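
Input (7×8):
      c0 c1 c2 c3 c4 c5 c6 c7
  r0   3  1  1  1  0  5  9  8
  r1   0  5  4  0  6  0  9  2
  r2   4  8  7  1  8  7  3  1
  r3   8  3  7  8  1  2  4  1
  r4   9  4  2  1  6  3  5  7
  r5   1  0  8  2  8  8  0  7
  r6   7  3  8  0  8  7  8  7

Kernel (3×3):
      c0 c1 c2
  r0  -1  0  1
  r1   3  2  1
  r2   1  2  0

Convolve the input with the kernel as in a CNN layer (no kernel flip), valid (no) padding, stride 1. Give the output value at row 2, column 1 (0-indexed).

The receptive field on the input at this output position is [8 7 1 / 3 7 8 / 4 2 1]. Elementwise product with the kernel and sum: 8·-1 + 1·1 + 3·3 + 7·2 + 8·1 + 4·1 + 2·2.

32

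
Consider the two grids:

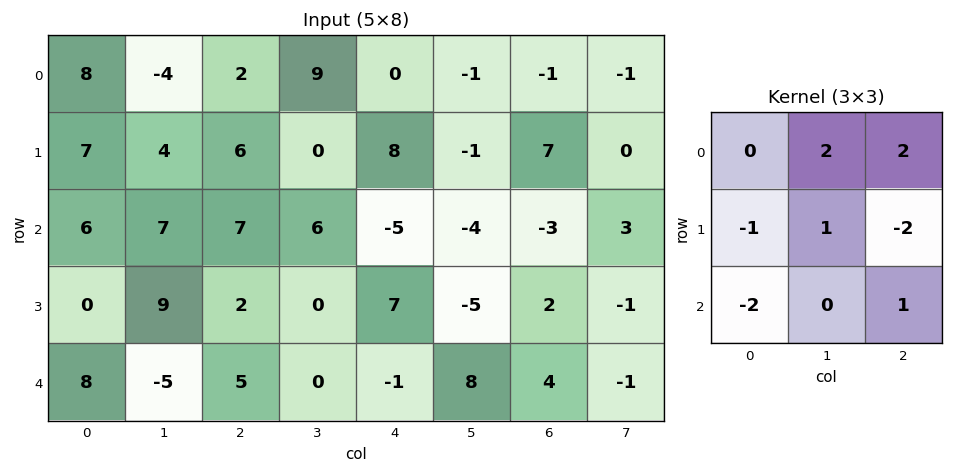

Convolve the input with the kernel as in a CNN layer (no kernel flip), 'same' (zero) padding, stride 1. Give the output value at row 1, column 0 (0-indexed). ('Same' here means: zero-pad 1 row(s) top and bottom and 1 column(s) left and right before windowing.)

The receptive field on the zero-padded input at this output position is [0 8 -4 / 0 7 4 / 0 6 7]. Elementwise product with the kernel and sum: 8·2 + -4·2 + 0·-1 + 7·1 + 4·-2 + 0·-2 + 7·1.

14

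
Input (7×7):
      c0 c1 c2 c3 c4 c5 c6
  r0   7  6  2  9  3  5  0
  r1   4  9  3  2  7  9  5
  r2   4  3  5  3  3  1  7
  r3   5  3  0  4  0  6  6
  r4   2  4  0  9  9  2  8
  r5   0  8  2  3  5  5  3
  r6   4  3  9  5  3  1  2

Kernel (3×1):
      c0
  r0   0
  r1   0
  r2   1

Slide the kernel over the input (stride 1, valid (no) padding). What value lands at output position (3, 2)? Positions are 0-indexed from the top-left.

The receptive field on the input at this output position is [0 / 0 / 2]. Elementwise product with the kernel and sum: 2·1.

2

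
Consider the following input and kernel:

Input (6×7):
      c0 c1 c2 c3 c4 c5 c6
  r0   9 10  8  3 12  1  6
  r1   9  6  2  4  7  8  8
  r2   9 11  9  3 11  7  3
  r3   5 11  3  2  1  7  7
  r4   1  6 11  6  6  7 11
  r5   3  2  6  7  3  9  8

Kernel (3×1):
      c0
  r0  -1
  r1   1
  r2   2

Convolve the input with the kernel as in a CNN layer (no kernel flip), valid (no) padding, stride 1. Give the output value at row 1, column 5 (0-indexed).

13

The receptive field on the input at this output position is [8 / 7 / 7]. Elementwise product with the kernel and sum: 8·-1 + 7·1 + 7·2.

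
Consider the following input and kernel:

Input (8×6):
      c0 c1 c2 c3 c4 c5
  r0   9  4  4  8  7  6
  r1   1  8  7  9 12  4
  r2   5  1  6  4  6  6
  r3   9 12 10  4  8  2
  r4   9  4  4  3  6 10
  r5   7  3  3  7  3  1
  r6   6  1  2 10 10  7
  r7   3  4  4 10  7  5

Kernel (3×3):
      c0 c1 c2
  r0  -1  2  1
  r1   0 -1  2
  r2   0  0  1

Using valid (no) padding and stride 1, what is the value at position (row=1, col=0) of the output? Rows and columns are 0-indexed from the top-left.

43

The receptive field on the input at this output position is [1 8 7 / 5 1 6 / 9 12 10]. Elementwise product with the kernel and sum: 1·-1 + 8·2 + 7·1 + 1·-1 + 6·2 + 10·1.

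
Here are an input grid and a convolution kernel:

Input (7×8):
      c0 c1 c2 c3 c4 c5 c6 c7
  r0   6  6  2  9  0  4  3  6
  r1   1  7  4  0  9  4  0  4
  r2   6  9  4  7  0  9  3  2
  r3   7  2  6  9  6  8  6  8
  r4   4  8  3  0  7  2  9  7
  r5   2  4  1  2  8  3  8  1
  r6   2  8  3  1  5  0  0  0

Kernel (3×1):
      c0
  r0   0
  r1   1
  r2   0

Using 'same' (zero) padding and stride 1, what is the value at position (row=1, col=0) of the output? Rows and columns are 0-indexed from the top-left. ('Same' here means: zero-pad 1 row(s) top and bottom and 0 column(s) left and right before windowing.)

1

The receptive field on the zero-padded input at this output position is [6 / 1 / 6]. Elementwise product with the kernel and sum: 1·1.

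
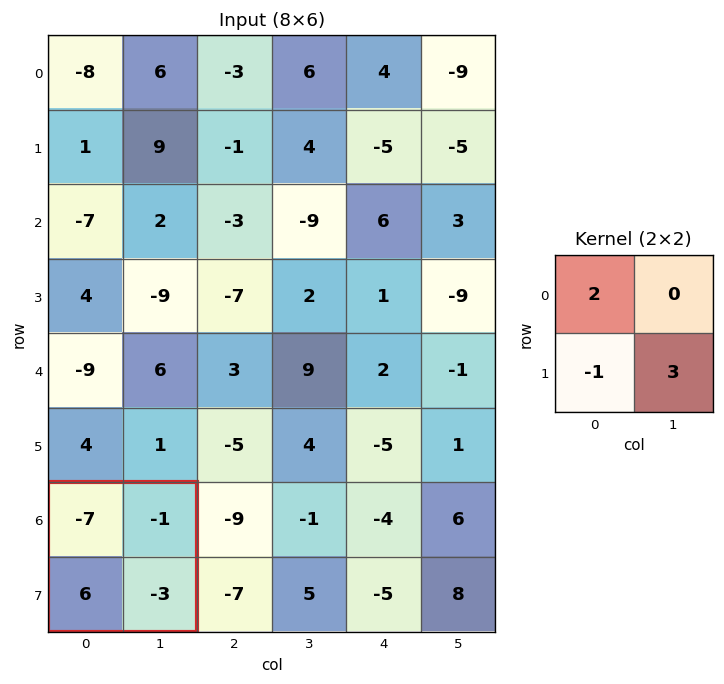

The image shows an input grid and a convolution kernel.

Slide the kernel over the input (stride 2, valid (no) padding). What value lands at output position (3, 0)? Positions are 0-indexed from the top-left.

-29

The receptive field on the input at this output position is [-7 -1 / 6 -3]. Elementwise product with the kernel and sum: -7·2 + 6·-1 + -3·3.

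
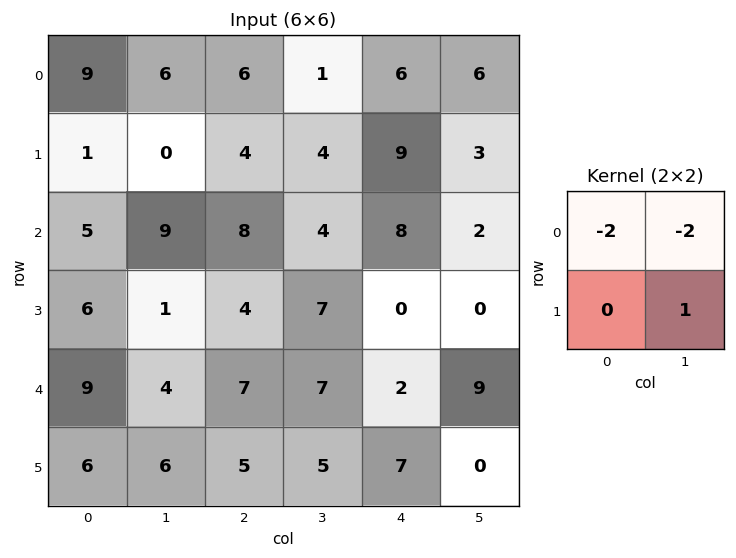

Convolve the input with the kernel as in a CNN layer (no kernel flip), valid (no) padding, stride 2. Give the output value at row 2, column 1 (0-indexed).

The receptive field on the input at this output position is [7 7 / 5 5]. Elementwise product with the kernel and sum: 7·-2 + 7·-2 + 5·1.

-23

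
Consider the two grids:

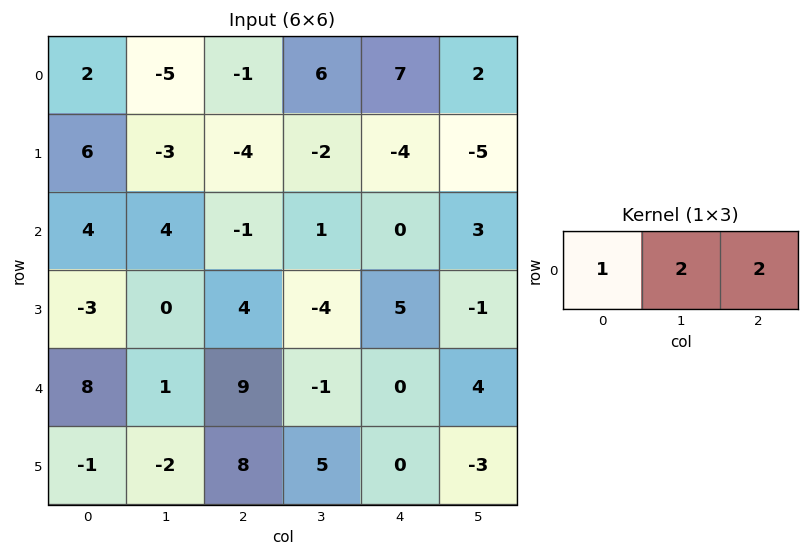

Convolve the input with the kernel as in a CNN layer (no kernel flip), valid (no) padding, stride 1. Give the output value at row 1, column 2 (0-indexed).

-16

The receptive field on the input at this output position is [-4 -2 -4]. Elementwise product with the kernel and sum: -4·1 + -2·2 + -4·2.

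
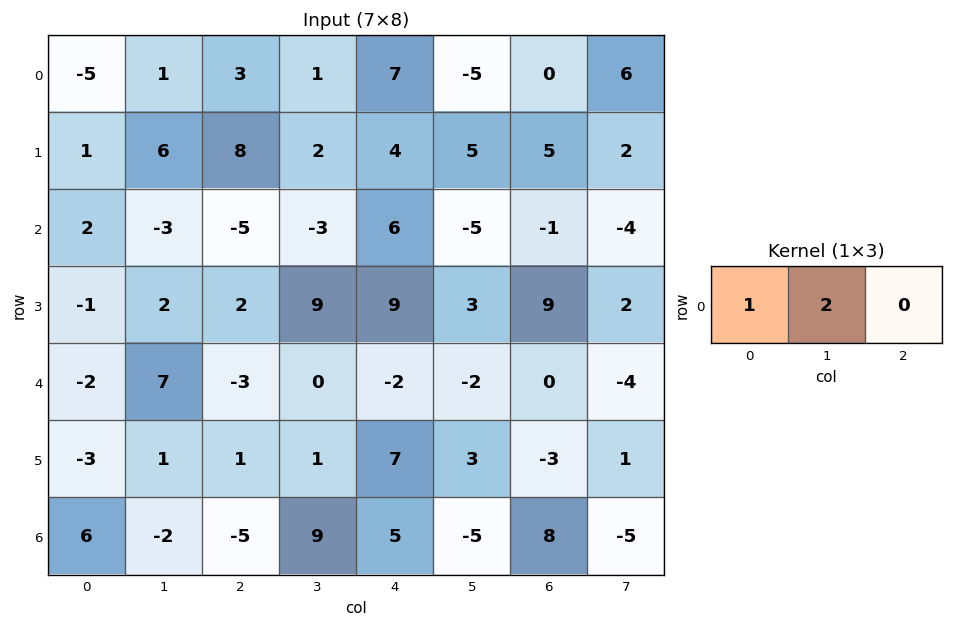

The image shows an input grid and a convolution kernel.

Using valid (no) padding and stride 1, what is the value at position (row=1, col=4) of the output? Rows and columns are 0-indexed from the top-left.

The receptive field on the input at this output position is [4 5 5]. Elementwise product with the kernel and sum: 4·1 + 5·2.

14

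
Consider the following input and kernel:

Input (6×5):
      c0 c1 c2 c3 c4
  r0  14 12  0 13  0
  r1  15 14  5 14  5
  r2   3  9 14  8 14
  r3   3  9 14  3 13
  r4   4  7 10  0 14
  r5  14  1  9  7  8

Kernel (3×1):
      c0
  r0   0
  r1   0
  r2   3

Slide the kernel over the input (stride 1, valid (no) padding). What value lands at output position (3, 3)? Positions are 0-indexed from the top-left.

21

The receptive field on the input at this output position is [3 / 0 / 7]. Elementwise product with the kernel and sum: 7·3.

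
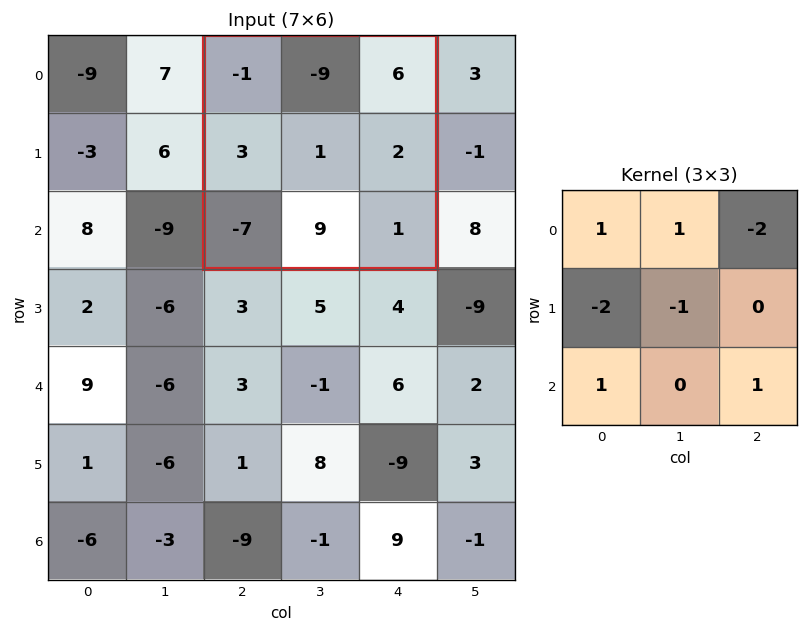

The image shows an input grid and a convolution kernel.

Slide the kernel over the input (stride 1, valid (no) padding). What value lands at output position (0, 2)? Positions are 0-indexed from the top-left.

The receptive field on the input at this output position is [-1 -9 6 / 3 1 2 / -7 9 1]. Elementwise product with the kernel and sum: -1·1 + -9·1 + 6·-2 + 3·-2 + 1·-1 + -7·1 + 1·1.

-35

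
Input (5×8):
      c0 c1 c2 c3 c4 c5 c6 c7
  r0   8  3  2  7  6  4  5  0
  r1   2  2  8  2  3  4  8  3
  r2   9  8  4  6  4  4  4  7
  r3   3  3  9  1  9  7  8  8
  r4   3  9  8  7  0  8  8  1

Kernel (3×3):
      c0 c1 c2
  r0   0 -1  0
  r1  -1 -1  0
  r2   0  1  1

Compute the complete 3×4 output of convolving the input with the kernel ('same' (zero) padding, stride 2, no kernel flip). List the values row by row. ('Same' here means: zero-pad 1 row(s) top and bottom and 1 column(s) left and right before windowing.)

Output[0,0]: The receptive field on the zero-padded input at this output position is [0 0 0 / 0 8 3 / 0 2 2]. Elementwise product with the kernel and sum: 0·-1 + 0·-1 + 8·-1 + 2·1 + 2·1.

-4 5 -6 2
-5 -10 3 0
-6 -26 -16 -24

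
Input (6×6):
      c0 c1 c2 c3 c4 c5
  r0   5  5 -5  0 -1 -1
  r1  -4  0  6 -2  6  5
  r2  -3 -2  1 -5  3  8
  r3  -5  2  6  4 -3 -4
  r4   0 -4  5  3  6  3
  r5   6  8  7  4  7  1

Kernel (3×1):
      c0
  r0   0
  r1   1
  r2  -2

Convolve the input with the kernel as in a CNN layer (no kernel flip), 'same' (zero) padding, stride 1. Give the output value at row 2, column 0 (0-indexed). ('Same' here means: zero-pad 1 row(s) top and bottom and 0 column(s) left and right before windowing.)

7

The receptive field on the zero-padded input at this output position is [-4 / -3 / -5]. Elementwise product with the kernel and sum: -3·1 + -5·-2.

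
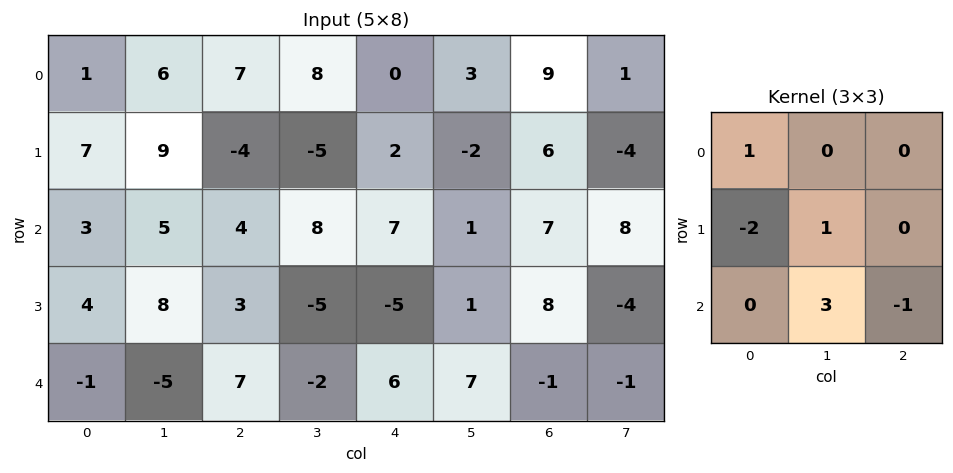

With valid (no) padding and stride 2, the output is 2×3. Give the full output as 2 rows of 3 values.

7 27 -10
-19 -19 40

Output[0,0]: The receptive field on the input at this output position is [1 6 7 / 7 9 -4 / 3 5 4]. Elementwise product with the kernel and sum: 1·1 + 7·-2 + 9·1 + 5·3 + 4·-1.
Output[0,1]: The receptive field on the input at this output position is [7 8 0 / -4 -5 2 / 4 8 7]. Elementwise product with the kernel and sum: 7·1 + -4·-2 + -5·1 + 8·3 + 7·-1.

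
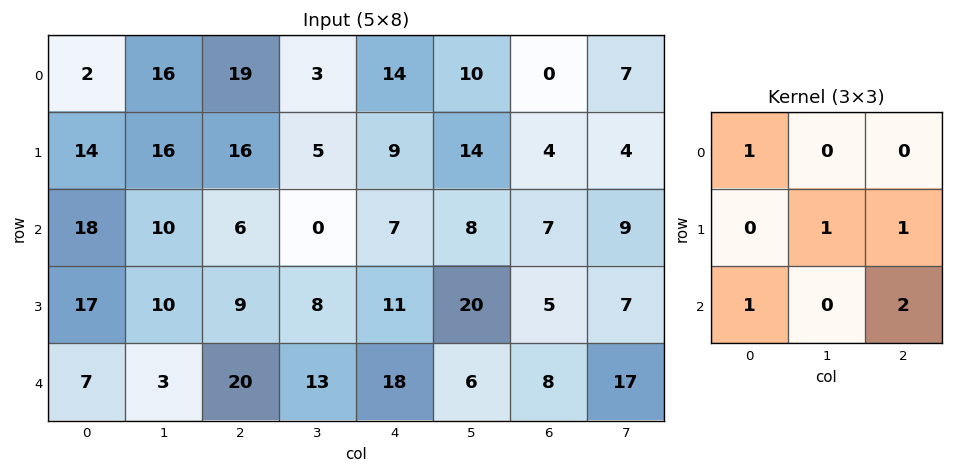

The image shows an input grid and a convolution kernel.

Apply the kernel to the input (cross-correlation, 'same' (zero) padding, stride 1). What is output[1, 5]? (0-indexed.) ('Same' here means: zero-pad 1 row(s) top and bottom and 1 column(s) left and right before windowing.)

53

The receptive field on the zero-padded input at this output position is [14 10 0 / 9 14 4 / 7 8 7]. Elementwise product with the kernel and sum: 14·1 + 14·1 + 4·1 + 7·1 + 7·2.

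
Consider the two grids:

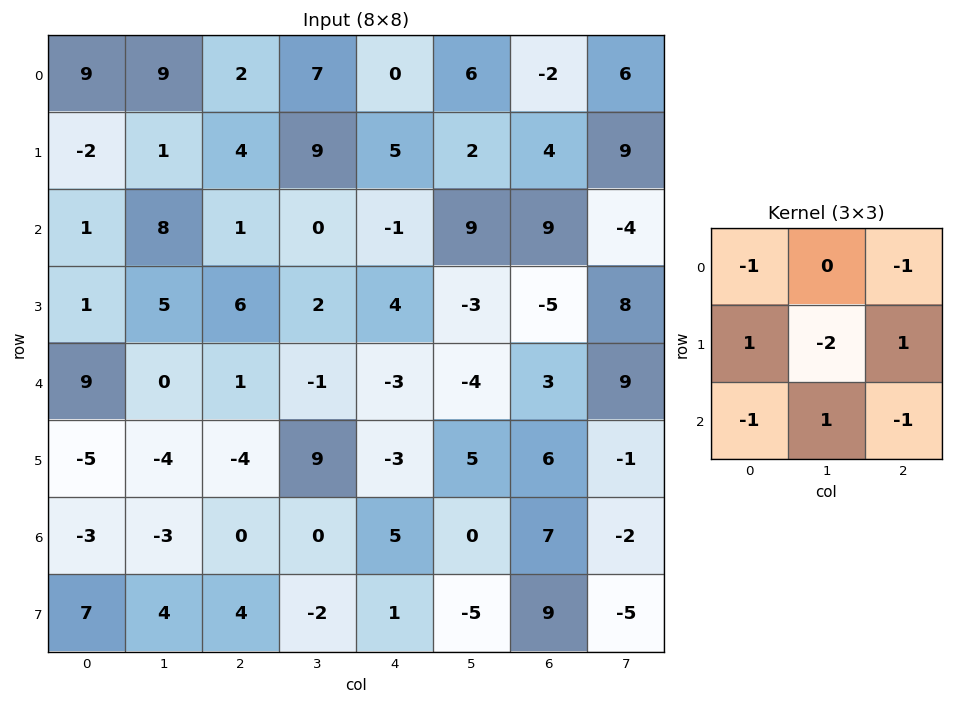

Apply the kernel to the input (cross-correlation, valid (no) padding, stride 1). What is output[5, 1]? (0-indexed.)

The receptive field on the input at this output position is [-4 -4 9 / -3 0 0 / 4 4 -2]. Elementwise product with the kernel and sum: -4·-1 + 9·-1 + -3·1 + 0·-2 + 0·1 + 4·-1 + 4·1 + -2·-1.

-6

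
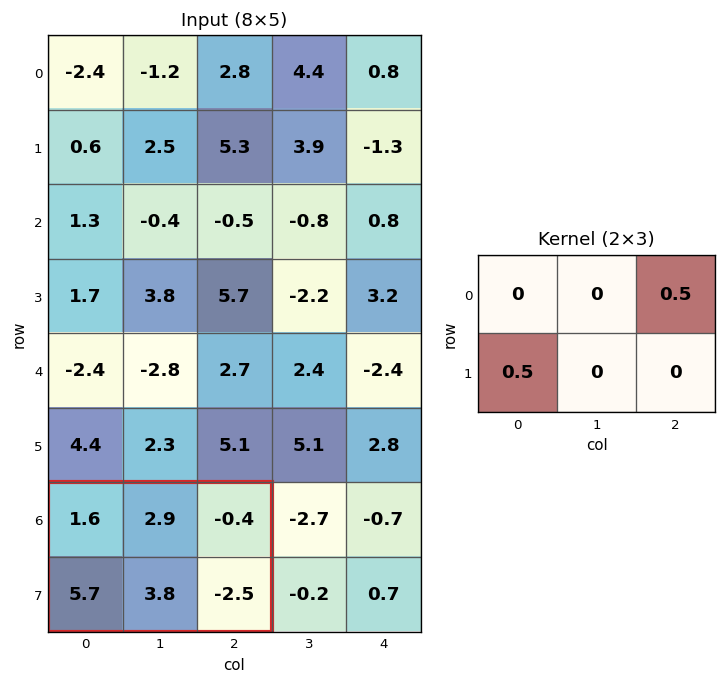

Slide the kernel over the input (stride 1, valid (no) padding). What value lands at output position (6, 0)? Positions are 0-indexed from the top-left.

2.65

The receptive field on the input at this output position is [1.6 2.9 -0.4 / 5.7 3.8 -2.5]. Elementwise product with the kernel and sum: -0.4·0.5 + 5.7·0.5.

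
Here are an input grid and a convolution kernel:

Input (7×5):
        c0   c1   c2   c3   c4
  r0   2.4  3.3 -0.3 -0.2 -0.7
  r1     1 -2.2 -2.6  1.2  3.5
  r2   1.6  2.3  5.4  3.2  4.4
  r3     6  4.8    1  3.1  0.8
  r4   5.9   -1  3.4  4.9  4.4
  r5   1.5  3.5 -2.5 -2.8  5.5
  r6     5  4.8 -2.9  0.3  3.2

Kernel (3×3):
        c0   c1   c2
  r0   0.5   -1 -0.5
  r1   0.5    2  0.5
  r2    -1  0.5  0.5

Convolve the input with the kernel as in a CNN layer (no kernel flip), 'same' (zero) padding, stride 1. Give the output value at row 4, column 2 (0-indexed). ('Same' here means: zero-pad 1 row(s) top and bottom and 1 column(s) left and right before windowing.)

2.45

The receptive field on the zero-padded input at this output position is [4.8 1 3.1 / -1 3.4 4.9 / 3.5 -2.5 -2.8]. Elementwise product with the kernel and sum: 4.8·0.5 + 1·-1 + 3.1·-0.5 + -1·0.5 + 3.4·2 + 4.9·0.5 + 3.5·-1 + -2.5·0.5 + -2.8·0.5.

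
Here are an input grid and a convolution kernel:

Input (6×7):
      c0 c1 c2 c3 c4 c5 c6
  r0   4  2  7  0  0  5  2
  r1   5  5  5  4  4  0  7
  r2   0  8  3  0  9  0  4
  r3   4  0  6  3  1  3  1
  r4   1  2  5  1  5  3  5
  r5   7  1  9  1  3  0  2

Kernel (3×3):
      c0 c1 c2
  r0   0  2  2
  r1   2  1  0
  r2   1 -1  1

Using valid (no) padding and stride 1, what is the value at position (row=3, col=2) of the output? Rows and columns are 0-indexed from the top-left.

30

The receptive field on the input at this output position is [6 3 1 / 5 1 5 / 9 1 3]. Elementwise product with the kernel and sum: 3·2 + 1·2 + 5·2 + 1·1 + 9·1 + 1·-1 + 3·1.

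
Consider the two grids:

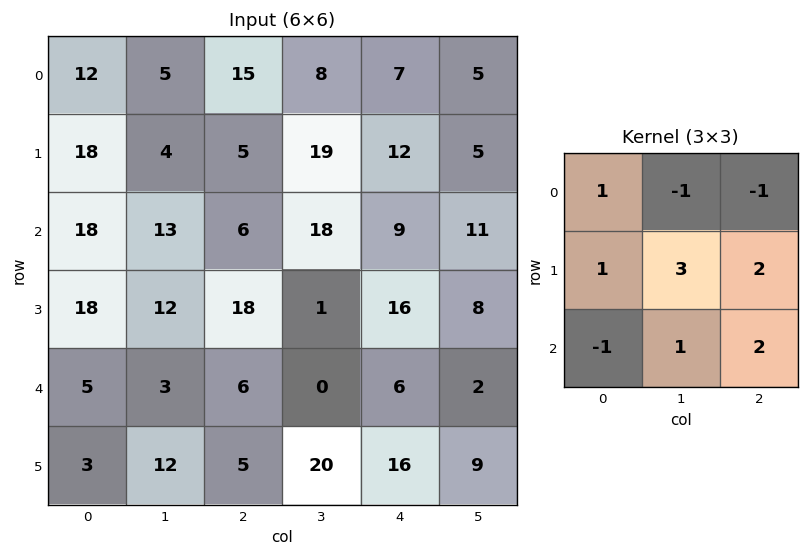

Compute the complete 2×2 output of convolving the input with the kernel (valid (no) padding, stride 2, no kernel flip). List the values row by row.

39 116
99 38

Output[0,0]: The receptive field on the input at this output position is [12 5 15 / 18 4 5 / 18 13 6]. Elementwise product with the kernel and sum: 12·1 + 5·-1 + 15·-1 + 18·1 + 4·3 + 5·2 + 18·-1 + 13·1 + 6·2.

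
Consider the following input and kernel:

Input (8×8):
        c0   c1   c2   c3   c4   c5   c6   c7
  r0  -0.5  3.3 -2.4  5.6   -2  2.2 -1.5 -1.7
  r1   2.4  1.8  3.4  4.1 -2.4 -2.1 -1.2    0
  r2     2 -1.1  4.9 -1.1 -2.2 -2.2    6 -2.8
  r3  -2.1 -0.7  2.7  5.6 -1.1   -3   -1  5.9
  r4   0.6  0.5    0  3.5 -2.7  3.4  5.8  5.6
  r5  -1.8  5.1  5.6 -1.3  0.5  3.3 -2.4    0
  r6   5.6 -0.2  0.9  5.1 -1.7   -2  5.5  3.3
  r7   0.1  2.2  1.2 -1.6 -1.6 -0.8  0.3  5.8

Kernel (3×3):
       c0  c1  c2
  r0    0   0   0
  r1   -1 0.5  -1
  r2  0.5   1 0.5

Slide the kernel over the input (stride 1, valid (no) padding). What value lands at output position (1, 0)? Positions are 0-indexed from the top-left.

The receptive field on the input at this output position is [2.4 1.8 3.4 / 2 -1.1 4.9 / -2.1 -0.7 2.7]. Elementwise product with the kernel and sum: 2·-1 + -1.1·0.5 + 4.9·-1 + -2.1·0.5 + -0.7·1 + 2.7·0.5.

-7.85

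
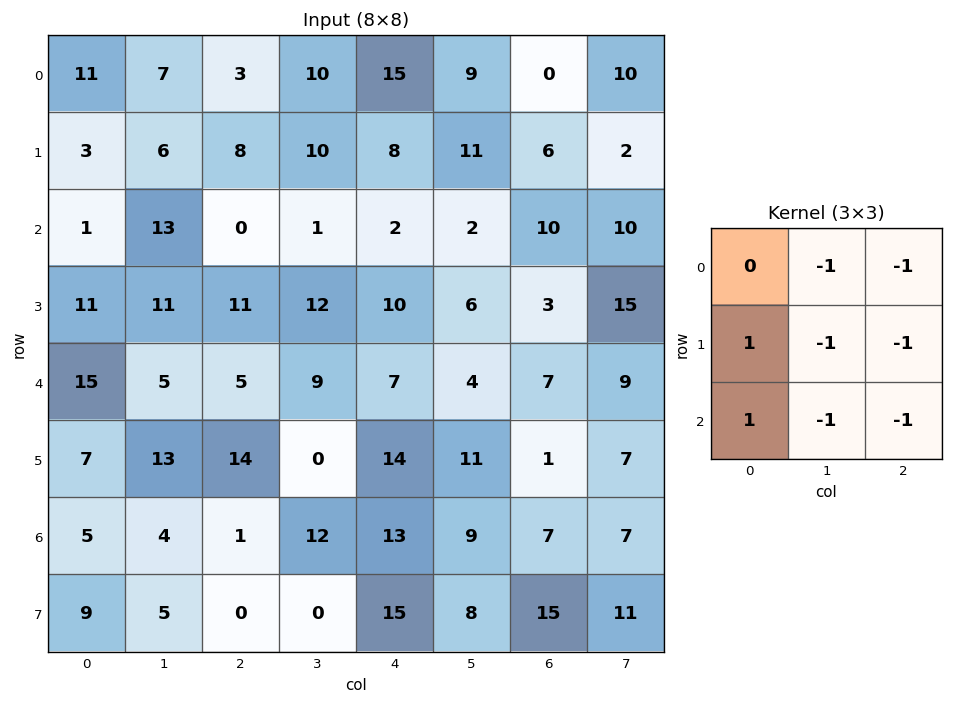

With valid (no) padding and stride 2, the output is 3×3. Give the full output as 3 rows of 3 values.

-33 -38 -28
-19 -25 -15
-30 -40 -12

Output[0,0]: The receptive field on the input at this output position is [11 7 3 / 3 6 8 / 1 13 0]. Elementwise product with the kernel and sum: 7·-1 + 3·-1 + 3·1 + 6·-1 + 8·-1 + 1·1 + 13·-1 + 0·-1.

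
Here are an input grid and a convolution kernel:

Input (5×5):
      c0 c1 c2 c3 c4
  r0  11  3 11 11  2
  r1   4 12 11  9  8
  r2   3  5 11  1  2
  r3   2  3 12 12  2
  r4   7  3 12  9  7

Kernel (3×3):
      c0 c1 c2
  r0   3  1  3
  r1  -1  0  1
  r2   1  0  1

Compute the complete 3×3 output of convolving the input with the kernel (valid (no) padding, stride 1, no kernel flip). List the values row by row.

90 56 60
79 85 71
76 50 49

Output[0,0]: The receptive field on the input at this output position is [11 3 11 / 4 12 11 / 3 5 11]. Elementwise product with the kernel and sum: 11·3 + 3·1 + 11·3 + 4·-1 + 11·1 + 3·1 + 11·1.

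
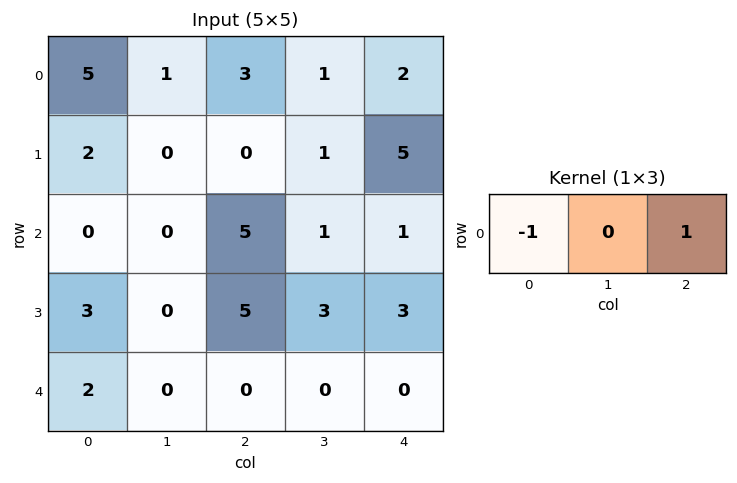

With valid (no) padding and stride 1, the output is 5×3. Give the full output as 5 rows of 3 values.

Output[0,0]: The receptive field on the input at this output position is [5 1 3]. Elementwise product with the kernel and sum: 5·-1 + 3·1.

-2 0 -1
-2 1 5
5 1 -4
2 3 -2
-2 0 0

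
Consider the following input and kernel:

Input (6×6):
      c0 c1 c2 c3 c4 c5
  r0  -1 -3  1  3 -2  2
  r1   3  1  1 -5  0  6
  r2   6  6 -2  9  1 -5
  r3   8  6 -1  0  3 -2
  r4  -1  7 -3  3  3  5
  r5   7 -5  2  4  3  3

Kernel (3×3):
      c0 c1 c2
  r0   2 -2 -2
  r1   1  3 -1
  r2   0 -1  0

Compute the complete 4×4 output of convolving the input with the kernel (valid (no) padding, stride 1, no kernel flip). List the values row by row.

Output[0,0]: The receptive field on the input at this output position is [-1 -3 1 / 3 1 1 / 6 6 -2]. Elementwise product with the kernel and sum: -1·2 + -3·-2 + 1·-2 + 3·1 + 1·3 + 1·-1 + 6·-1.
Output[0,1]: The receptive field on the input at this output position is [-3 1 3 / 1 1 -5 / 6 -2 9]. Elementwise product with the kernel and sum: -3·2 + 1·-2 + 3·-2 + 1·1 + 1·3 + -5·-1 + -2·-1.

1 -3 -23 -6
22 2 36 -8
24 4 -31 34
34 7 -9 2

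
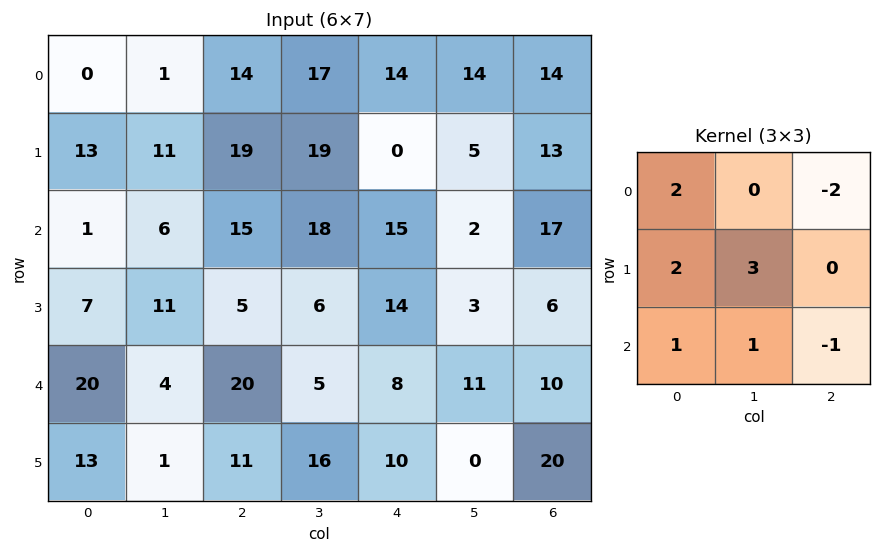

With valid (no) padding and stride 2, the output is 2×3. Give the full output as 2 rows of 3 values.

23 113 15
23 45 42

Output[0,0]: The receptive field on the input at this output position is [0 1 14 / 13 11 19 / 1 6 15]. Elementwise product with the kernel and sum: 0·2 + 14·-2 + 13·2 + 11·3 + 1·1 + 6·1 + 15·-1.
Output[0,1]: The receptive field on the input at this output position is [14 17 14 / 19 19 0 / 15 18 15]. Elementwise product with the kernel and sum: 14·2 + 14·-2 + 19·2 + 19·3 + 15·1 + 18·1 + 15·-1.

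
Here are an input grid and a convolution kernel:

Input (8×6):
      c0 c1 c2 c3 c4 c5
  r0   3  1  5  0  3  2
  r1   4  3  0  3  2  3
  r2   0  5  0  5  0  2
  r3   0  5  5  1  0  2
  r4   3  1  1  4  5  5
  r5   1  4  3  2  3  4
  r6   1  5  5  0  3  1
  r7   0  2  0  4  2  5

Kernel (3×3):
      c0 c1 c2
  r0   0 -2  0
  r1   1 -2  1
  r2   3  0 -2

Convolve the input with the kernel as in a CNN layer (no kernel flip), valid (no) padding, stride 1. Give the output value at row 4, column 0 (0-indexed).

-13

The receptive field on the input at this output position is [3 1 1 / 1 4 3 / 1 5 5]. Elementwise product with the kernel and sum: 1·-2 + 1·1 + 4·-2 + 3·1 + 1·3 + 5·-2.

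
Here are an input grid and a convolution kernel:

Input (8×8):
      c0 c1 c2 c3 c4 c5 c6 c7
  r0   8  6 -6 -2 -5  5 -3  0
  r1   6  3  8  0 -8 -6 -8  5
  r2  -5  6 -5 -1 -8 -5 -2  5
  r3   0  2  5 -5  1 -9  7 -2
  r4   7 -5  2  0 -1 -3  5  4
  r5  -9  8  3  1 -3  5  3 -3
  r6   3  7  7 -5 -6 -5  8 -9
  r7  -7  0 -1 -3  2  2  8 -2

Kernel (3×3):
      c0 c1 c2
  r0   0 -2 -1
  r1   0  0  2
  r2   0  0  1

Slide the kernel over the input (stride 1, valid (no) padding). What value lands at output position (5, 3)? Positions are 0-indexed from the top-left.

-7

The receptive field on the input at this output position is [1 -3 5 / -5 -6 -5 / -3 2 2]. Elementwise product with the kernel and sum: -3·-2 + 5·-1 + -5·2 + 2·1.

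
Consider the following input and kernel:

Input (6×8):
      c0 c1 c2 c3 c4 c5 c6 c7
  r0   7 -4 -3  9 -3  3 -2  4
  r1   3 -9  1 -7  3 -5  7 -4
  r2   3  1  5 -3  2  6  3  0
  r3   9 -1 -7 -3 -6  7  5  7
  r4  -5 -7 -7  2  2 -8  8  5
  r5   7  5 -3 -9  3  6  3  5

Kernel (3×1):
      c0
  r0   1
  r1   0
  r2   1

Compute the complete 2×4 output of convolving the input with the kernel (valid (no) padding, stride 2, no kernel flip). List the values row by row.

Output[0,0]: The receptive field on the input at this output position is [7 / 3 / 3]. Elementwise product with the kernel and sum: 7·1 + 3·1.

10 2 -1 1
-2 -2 4 11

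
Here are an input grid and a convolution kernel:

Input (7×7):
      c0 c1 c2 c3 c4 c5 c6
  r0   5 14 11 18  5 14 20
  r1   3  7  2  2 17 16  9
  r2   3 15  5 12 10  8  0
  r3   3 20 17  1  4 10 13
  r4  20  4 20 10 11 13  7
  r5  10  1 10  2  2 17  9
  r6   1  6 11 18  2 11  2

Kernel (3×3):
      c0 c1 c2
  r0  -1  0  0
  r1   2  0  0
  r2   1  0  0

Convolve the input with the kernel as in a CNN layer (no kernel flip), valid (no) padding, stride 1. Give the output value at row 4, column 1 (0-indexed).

4

The receptive field on the input at this output position is [4 20 10 / 1 10 2 / 6 11 18]. Elementwise product with the kernel and sum: 4·-1 + 1·2 + 6·1.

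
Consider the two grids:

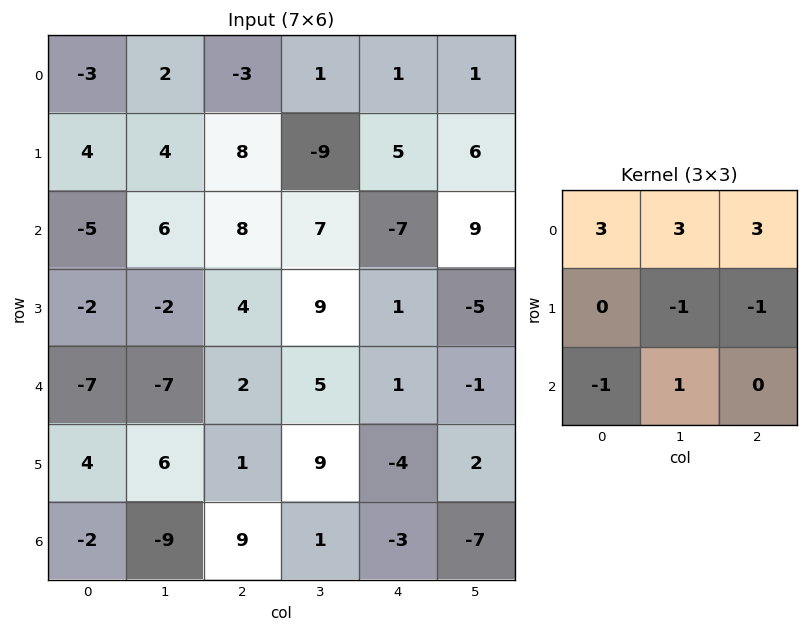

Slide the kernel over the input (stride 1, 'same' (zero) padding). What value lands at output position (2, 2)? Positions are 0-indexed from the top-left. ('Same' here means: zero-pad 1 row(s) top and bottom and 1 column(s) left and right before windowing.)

0

The receptive field on the zero-padded input at this output position is [4 8 -9 / 6 8 7 / -2 4 9]. Elementwise product with the kernel and sum: 4·3 + 8·3 + -9·3 + 8·-1 + 7·-1 + -2·-1 + 4·1.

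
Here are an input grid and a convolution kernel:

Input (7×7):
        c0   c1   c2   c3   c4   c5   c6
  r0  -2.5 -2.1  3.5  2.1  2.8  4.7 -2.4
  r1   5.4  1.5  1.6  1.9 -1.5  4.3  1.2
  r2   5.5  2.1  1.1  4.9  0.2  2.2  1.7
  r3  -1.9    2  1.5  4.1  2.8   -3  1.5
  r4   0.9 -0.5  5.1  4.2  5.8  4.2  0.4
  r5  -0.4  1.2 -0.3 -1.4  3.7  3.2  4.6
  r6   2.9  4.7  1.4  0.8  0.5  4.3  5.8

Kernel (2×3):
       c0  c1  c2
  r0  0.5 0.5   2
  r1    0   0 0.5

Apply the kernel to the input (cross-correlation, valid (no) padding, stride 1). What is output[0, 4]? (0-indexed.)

-0.45

The receptive field on the input at this output position is [2.8 4.7 -2.4 / -1.5 4.3 1.2]. Elementwise product with the kernel and sum: 2.8·0.5 + 4.7·0.5 + -2.4·2 + 1.2·0.5.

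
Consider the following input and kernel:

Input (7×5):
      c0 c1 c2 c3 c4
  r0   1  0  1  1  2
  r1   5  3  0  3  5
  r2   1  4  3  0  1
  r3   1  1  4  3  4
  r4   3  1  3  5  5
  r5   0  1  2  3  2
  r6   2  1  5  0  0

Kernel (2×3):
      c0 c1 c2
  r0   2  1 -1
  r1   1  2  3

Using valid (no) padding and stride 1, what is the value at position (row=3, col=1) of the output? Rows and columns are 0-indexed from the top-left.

25

The receptive field on the input at this output position is [1 4 3 / 1 3 5]. Elementwise product with the kernel and sum: 1·2 + 4·1 + 3·-1 + 1·1 + 3·2 + 5·3.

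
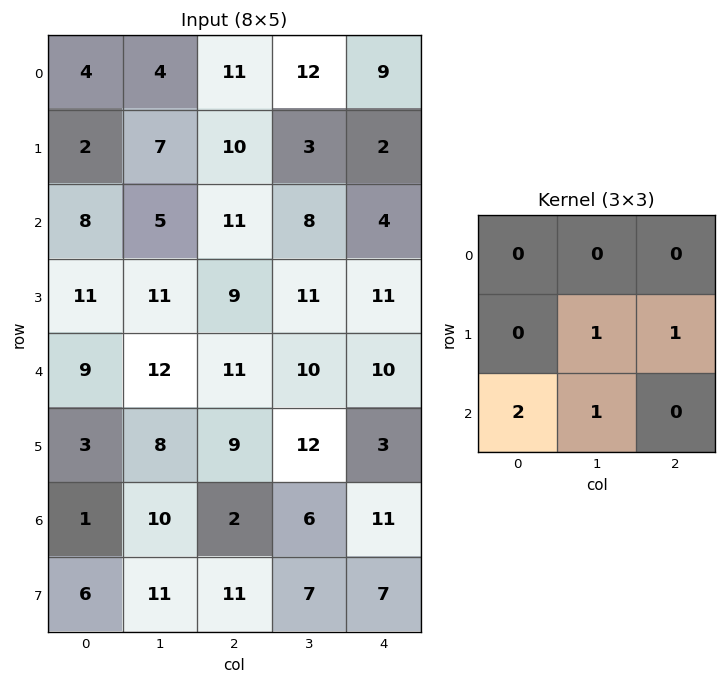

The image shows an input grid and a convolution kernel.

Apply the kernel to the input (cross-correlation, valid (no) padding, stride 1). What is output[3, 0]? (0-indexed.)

The receptive field on the input at this output position is [11 11 9 / 9 12 11 / 3 8 9]. Elementwise product with the kernel and sum: 12·1 + 11·1 + 3·2 + 8·1.

37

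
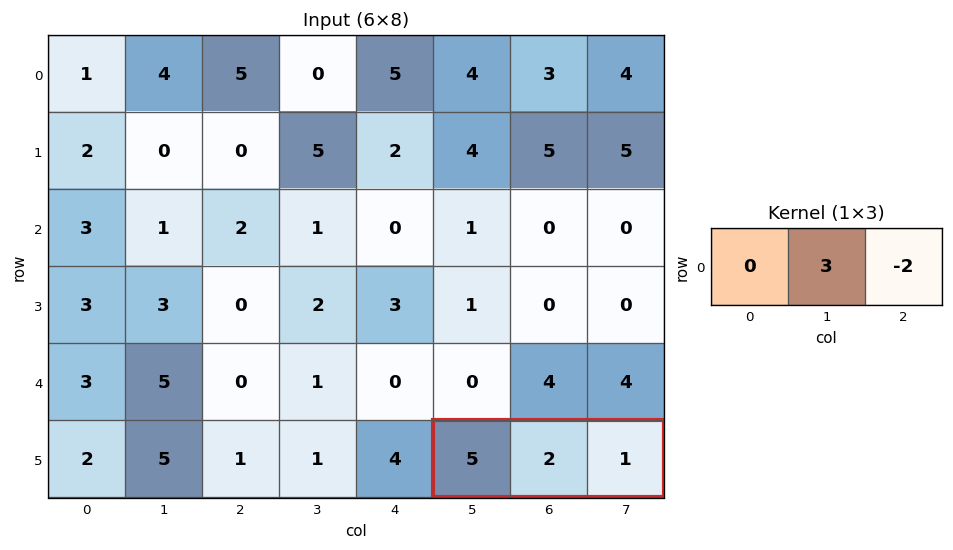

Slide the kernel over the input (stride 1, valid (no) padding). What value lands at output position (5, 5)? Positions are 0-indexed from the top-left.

The receptive field on the input at this output position is [5 2 1]. Elementwise product with the kernel and sum: 2·3 + 1·-2.

4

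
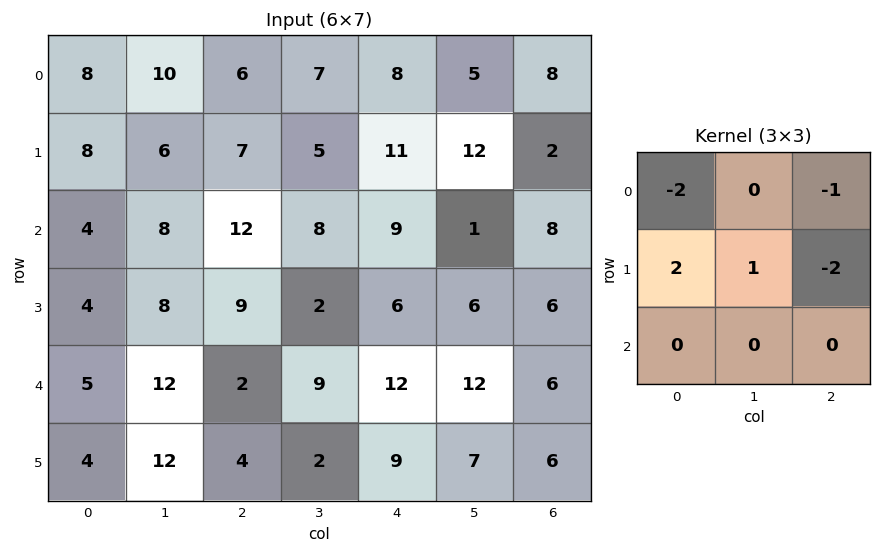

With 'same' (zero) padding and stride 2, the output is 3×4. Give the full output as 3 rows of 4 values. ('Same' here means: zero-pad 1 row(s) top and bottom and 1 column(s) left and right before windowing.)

-12 12 12 18
-18 -5 1 -14
-27 -10 -4 18

Output[0,0]: The receptive field on the zero-padded input at this output position is [0 0 0 / 0 8 10 / 0 8 6]. Elementwise product with the kernel and sum: 0·-2 + 0·-1 + 0·2 + 8·1 + 10·-2.
Output[0,1]: The receptive field on the zero-padded input at this output position is [0 0 0 / 10 6 7 / 6 7 5]. Elementwise product with the kernel and sum: 0·-2 + 0·-1 + 10·2 + 6·1 + 7·-2.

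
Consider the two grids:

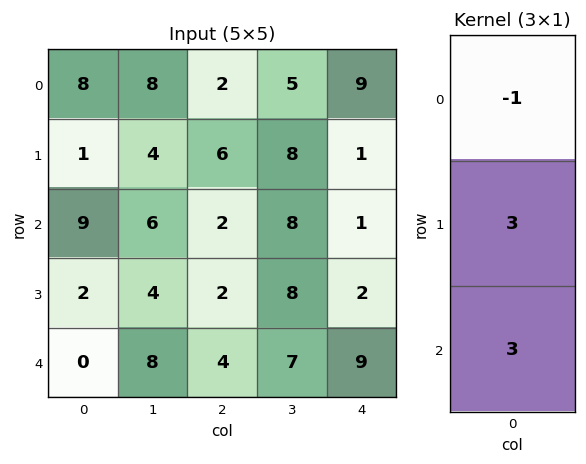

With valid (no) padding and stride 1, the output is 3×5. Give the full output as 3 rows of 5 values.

22 22 22 43 -3
32 26 6 40 8
-3 30 16 37 32

Output[0,0]: The receptive field on the input at this output position is [8 / 1 / 9]. Elementwise product with the kernel and sum: 8·-1 + 1·3 + 9·3.
Output[0,1]: The receptive field on the input at this output position is [8 / 4 / 6]. Elementwise product with the kernel and sum: 8·-1 + 4·3 + 6·3.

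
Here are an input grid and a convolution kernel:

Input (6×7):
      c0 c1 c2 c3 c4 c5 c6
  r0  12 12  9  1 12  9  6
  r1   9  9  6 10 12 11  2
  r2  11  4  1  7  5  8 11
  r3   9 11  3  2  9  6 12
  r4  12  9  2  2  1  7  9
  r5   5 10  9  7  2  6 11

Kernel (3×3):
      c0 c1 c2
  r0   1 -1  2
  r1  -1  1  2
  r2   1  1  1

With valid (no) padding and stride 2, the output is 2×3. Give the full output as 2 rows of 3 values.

Output[0,0]: The receptive field on the input at this output position is [12 12 9 / 9 9 6 / 11 4 1]. Elementwise product with the kernel and sum: 12·1 + 12·-1 + 9·2 + 9·-1 + 9·1 + 6·2 + 11·1 + 4·1 + 1·1.
Output[0,1]: The receptive field on the input at this output position is [9 1 12 / 6 10 12 / 1 7 5]. Elementwise product with the kernel and sum: 9·1 + 1·-1 + 12·2 + 6·-1 + 10·1 + 12·2 + 1·1 + 7·1 + 5·1.

46 73 42
40 26 57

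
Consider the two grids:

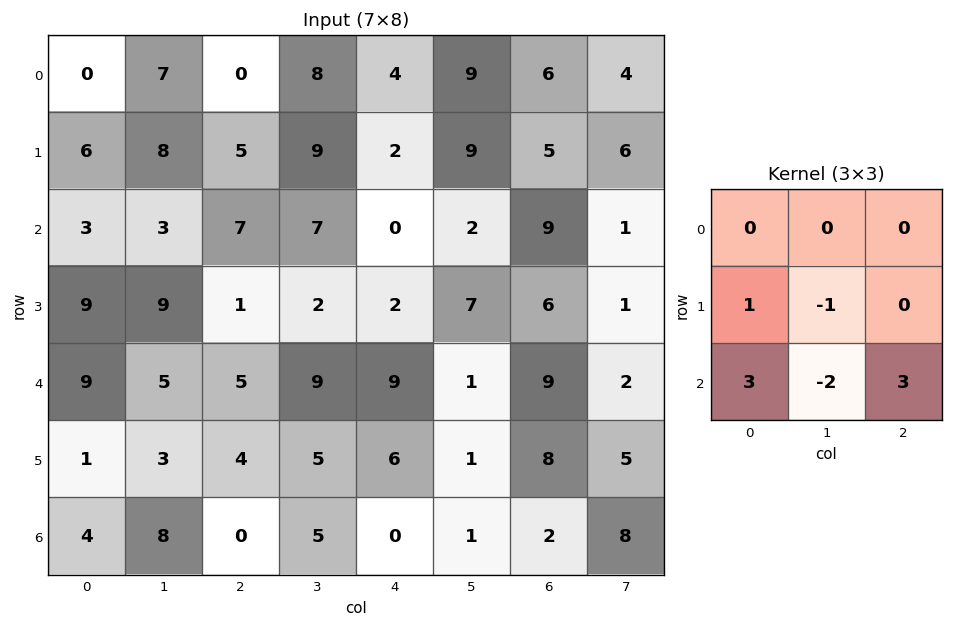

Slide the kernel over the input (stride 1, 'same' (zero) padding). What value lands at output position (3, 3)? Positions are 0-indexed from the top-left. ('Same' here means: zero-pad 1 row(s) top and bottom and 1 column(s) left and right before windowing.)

The receptive field on the zero-padded input at this output position is [7 7 0 / 1 2 2 / 5 9 9]. Elementwise product with the kernel and sum: 1·1 + 2·-1 + 5·3 + 9·-2 + 9·3.

23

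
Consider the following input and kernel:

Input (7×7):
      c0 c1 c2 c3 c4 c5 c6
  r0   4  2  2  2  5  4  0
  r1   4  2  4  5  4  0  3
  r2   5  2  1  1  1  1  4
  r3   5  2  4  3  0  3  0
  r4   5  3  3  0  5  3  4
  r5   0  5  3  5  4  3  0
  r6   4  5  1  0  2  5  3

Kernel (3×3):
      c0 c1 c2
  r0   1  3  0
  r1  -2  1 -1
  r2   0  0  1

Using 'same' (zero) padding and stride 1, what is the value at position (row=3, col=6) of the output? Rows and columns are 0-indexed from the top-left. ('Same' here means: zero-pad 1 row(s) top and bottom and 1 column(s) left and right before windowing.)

The receptive field on the zero-padded input at this output position is [1 4 0 / 3 0 0 / 3 4 0]. Elementwise product with the kernel and sum: 1·1 + 4·3 + 3·-2 + 0·1 + 0·-1 + 0·1.

7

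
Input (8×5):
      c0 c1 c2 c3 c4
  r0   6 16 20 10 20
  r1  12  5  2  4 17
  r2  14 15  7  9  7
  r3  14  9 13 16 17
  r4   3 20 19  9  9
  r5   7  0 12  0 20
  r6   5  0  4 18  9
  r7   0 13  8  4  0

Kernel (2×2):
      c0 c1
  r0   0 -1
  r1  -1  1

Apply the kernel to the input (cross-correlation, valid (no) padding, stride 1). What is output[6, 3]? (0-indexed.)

-13

The receptive field on the input at this output position is [18 9 / 4 0]. Elementwise product with the kernel and sum: 9·-1 + 4·-1 + 0·1.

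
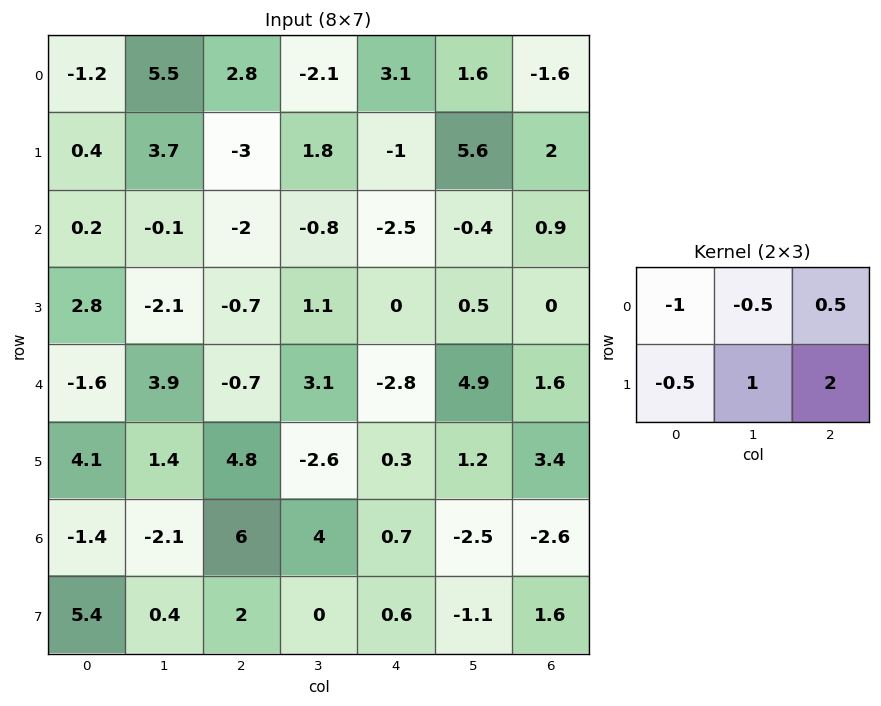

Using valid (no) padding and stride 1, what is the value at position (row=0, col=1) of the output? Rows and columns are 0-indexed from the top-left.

The receptive field on the input at this output position is [5.5 2.8 -2.1 / 3.7 -3 1.8]. Elementwise product with the kernel and sum: 5.5·-1 + 2.8·-0.5 + -2.1·0.5 + 3.7·-0.5 + -3·1 + 1.8·2.

-9.2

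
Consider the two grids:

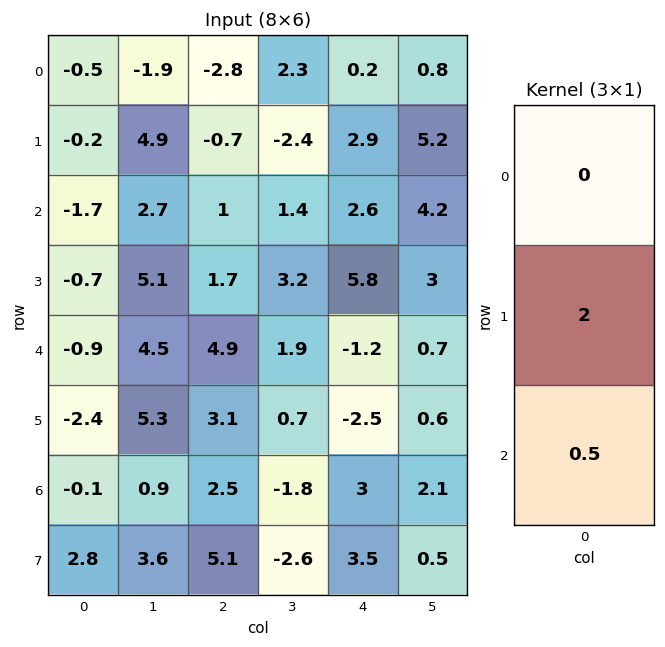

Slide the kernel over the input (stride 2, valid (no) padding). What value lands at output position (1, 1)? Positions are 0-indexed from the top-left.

5.85

The receptive field on the input at this output position is [1 / 1.7 / 4.9]. Elementwise product with the kernel and sum: 1.7·2 + 4.9·0.5.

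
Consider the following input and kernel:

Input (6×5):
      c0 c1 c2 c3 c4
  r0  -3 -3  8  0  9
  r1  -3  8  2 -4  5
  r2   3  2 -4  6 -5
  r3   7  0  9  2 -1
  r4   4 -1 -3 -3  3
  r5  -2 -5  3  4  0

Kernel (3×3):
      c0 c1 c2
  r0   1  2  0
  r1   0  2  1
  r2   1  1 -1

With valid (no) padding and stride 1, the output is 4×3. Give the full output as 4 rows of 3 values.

18 5 12
11 17 13
22 13 2
-8 3 17

Output[0,0]: The receptive field on the input at this output position is [-3 -3 8 / -3 8 2 / 3 2 -4]. Elementwise product with the kernel and sum: -3·1 + -3·2 + 8·2 + 2·1 + 3·1 + 2·1 + -4·-1.
Output[0,1]: The receptive field on the input at this output position is [-3 8 0 / 8 2 -4 / 2 -4 6]. Elementwise product with the kernel and sum: -3·1 + 8·2 + 2·2 + -4·1 + 2·1 + -4·1 + 6·-1.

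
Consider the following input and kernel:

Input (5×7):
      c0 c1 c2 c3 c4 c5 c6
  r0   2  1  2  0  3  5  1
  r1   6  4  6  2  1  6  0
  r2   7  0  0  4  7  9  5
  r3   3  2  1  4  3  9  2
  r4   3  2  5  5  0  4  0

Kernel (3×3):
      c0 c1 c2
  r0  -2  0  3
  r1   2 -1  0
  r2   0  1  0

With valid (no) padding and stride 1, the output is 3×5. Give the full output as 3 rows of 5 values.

10 0 19 25 2
22 -1 -9 18 12
-8 20 24 24 2

Output[0,0]: The receptive field on the input at this output position is [2 1 2 / 6 4 6 / 7 0 0]. Elementwise product with the kernel and sum: 2·-2 + 2·3 + 6·2 + 4·-1 + 0·1.
Output[0,1]: The receptive field on the input at this output position is [1 2 0 / 4 6 2 / 0 0 4]. Elementwise product with the kernel and sum: 1·-2 + 0·3 + 4·2 + 6·-1 + 0·1.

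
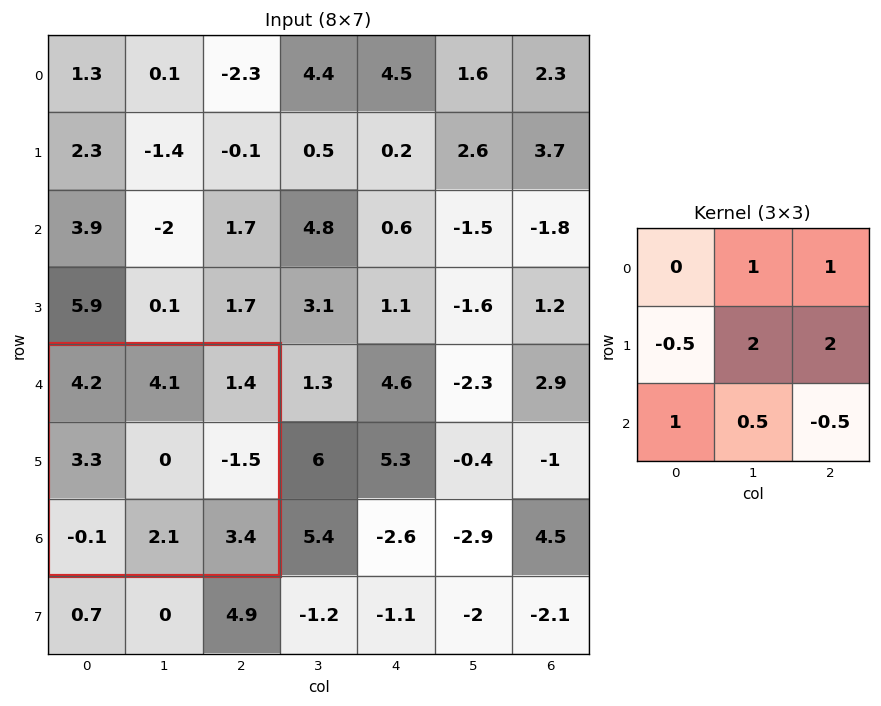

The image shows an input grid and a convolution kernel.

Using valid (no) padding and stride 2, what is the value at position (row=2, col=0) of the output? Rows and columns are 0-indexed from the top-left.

The receptive field on the input at this output position is [4.2 4.1 1.4 / 3.3 0 -1.5 / -0.1 2.1 3.4]. Elementwise product with the kernel and sum: 4.1·1 + 1.4·1 + 3.3·-0.5 + 0·2 + -1.5·2 + -0.1·1 + 2.1·0.5 + 3.4·-0.5.

0.1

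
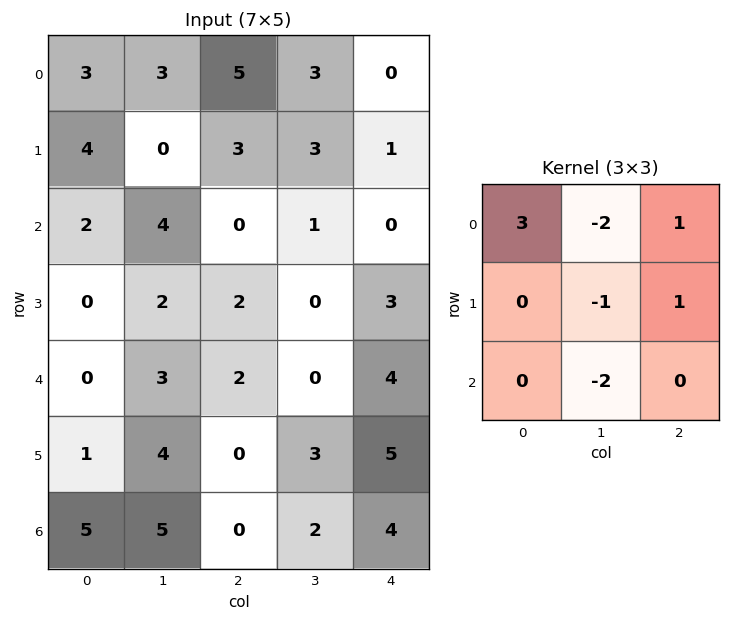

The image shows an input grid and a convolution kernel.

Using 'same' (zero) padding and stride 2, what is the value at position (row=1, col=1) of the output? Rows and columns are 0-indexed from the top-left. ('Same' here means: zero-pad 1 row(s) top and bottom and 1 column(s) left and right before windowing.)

The receptive field on the zero-padded input at this output position is [0 3 3 / 4 0 1 / 2 2 0]. Elementwise product with the kernel and sum: 0·3 + 3·-2 + 3·1 + 0·-1 + 1·1 + 2·-2.

-6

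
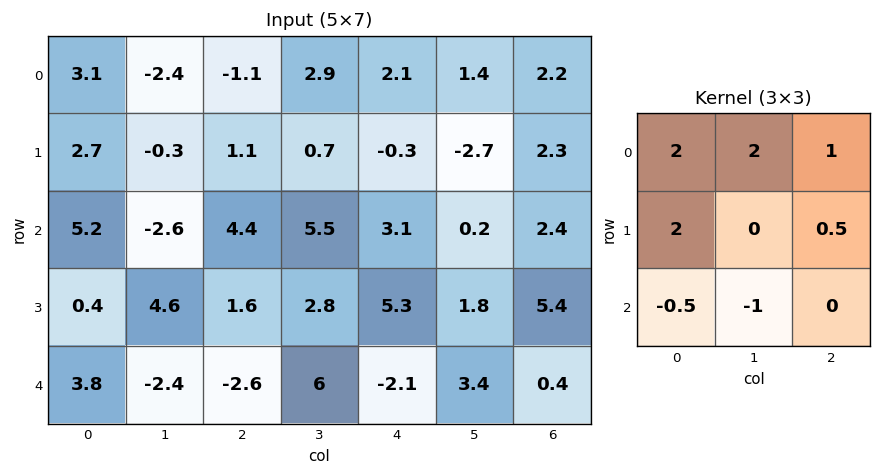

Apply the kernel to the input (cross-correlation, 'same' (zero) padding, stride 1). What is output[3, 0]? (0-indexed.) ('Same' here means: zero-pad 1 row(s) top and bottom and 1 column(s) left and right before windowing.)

6.3

The receptive field on the zero-padded input at this output position is [0 5.2 -2.6 / 0 0.4 4.6 / 0 3.8 -2.4]. Elementwise product with the kernel and sum: 0·2 + 5.2·2 + -2.6·1 + 0·2 + 4.6·0.5 + 0·-0.5 + 3.8·-1.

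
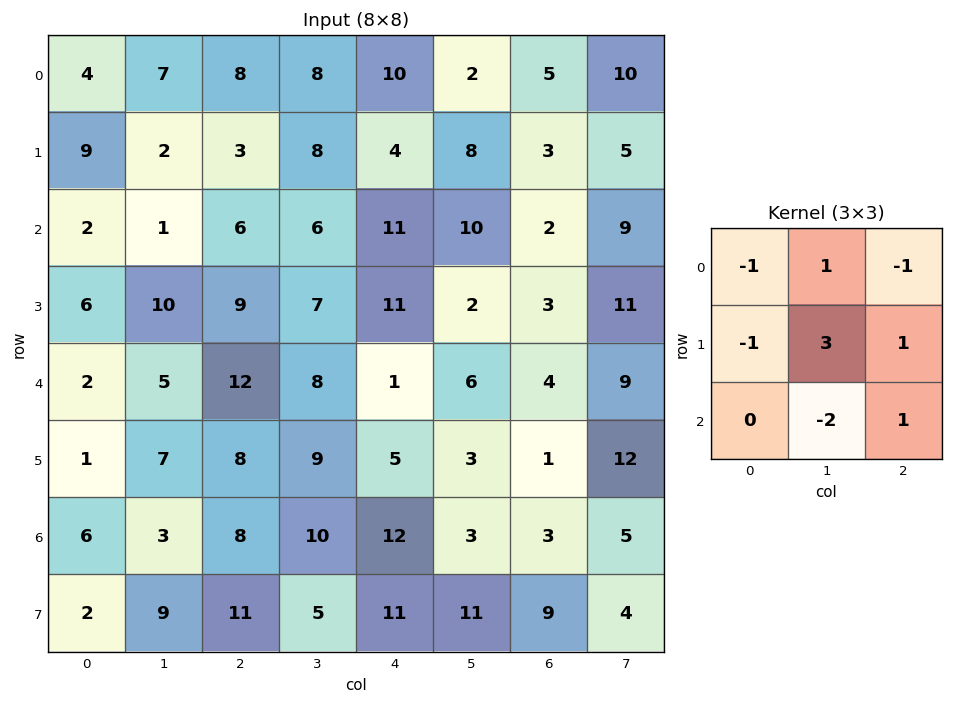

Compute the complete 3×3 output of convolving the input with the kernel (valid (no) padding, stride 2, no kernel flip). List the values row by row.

-1 14 -8
28 -3 -13
21 11 3

Output[0,0]: The receptive field on the input at this output position is [4 7 8 / 9 2 3 / 2 1 6]. Elementwise product with the kernel and sum: 4·-1 + 7·1 + 8·-1 + 9·-1 + 2·3 + 3·1 + 1·-2 + 6·1.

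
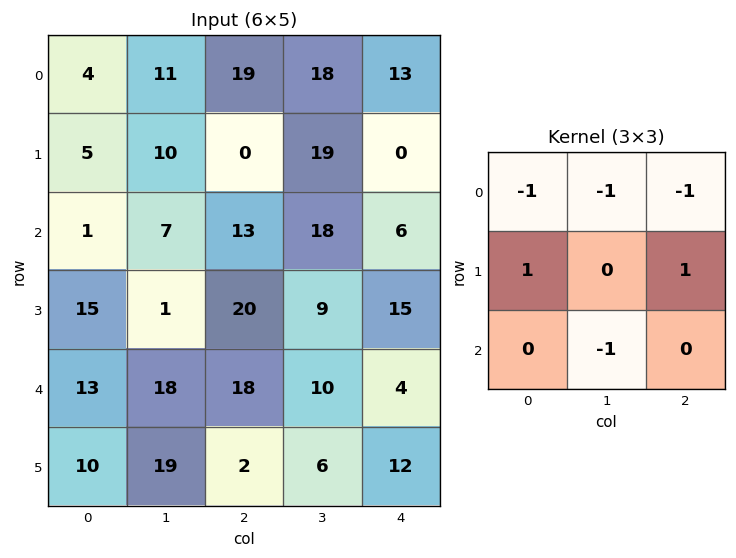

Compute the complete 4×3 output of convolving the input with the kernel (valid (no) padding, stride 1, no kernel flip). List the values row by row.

-36 -32 -68
-2 -24 -9
-4 -46 -12
-24 -4 -28

Output[0,0]: The receptive field on the input at this output position is [4 11 19 / 5 10 0 / 1 7 13]. Elementwise product with the kernel and sum: 4·-1 + 11·-1 + 19·-1 + 5·1 + 0·1 + 7·-1.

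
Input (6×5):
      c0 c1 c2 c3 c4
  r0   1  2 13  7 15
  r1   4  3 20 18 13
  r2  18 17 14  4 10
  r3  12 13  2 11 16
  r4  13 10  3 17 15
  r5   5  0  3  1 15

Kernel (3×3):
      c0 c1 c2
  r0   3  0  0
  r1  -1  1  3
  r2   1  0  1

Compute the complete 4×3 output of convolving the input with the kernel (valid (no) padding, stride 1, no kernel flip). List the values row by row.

94 98 100
67 42 98
77 100 117
50 84 83

Output[0,0]: The receptive field on the input at this output position is [1 2 13 / 4 3 20 / 18 17 14]. Elementwise product with the kernel and sum: 1·3 + 4·-1 + 3·1 + 20·3 + 18·1 + 14·1.
Output[0,1]: The receptive field on the input at this output position is [2 13 7 / 3 20 18 / 17 14 4]. Elementwise product with the kernel and sum: 2·3 + 3·-1 + 20·1 + 18·3 + 17·1 + 4·1.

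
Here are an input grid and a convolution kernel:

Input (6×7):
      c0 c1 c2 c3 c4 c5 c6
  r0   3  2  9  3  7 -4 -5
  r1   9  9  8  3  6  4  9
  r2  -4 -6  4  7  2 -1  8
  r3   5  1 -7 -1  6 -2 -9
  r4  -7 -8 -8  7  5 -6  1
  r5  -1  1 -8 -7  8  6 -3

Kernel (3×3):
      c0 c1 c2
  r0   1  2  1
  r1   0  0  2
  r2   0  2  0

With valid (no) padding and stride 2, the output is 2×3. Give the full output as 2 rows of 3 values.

20 48 10
-42 46 -22

Output[0,0]: The receptive field on the input at this output position is [3 2 9 / 9 9 8 / -4 -6 4]. Elementwise product with the kernel and sum: 3·1 + 2·2 + 9·1 + 8·2 + -6·2.
Output[0,1]: The receptive field on the input at this output position is [9 3 7 / 8 3 6 / 4 7 2]. Elementwise product with the kernel and sum: 9·1 + 3·2 + 7·1 + 6·2 + 7·2.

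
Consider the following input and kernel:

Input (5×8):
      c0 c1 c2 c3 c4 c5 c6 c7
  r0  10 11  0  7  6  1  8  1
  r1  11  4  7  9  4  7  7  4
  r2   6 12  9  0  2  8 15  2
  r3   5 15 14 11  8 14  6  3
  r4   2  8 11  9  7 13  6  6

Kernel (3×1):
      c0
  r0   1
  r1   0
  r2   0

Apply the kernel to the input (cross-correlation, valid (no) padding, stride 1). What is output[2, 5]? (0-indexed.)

The receptive field on the input at this output position is [8 / 14 / 13]. Elementwise product with the kernel and sum: 8·1.

8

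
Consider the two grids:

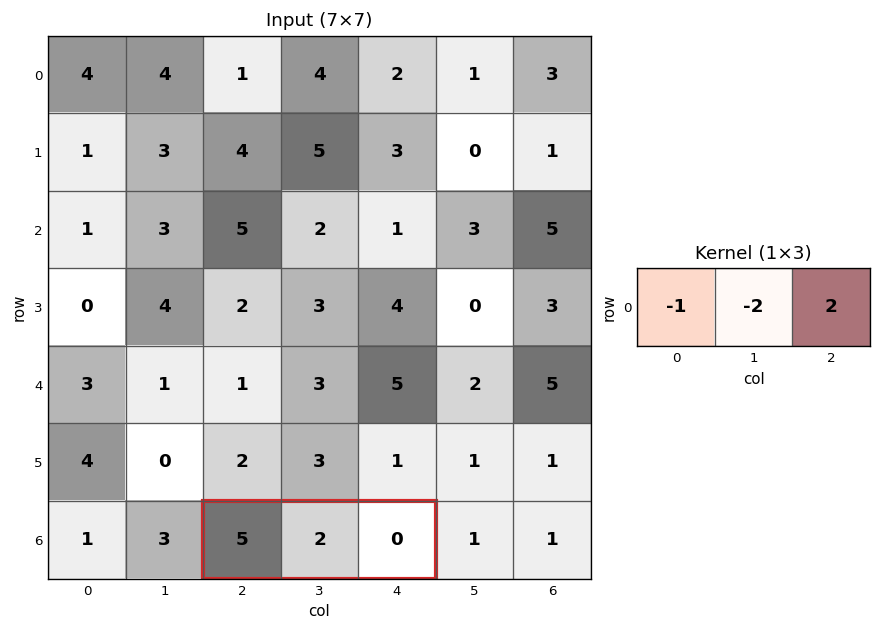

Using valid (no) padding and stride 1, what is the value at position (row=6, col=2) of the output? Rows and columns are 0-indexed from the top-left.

-9

The receptive field on the input at this output position is [5 2 0]. Elementwise product with the kernel and sum: 5·-1 + 2·-2 + 0·2.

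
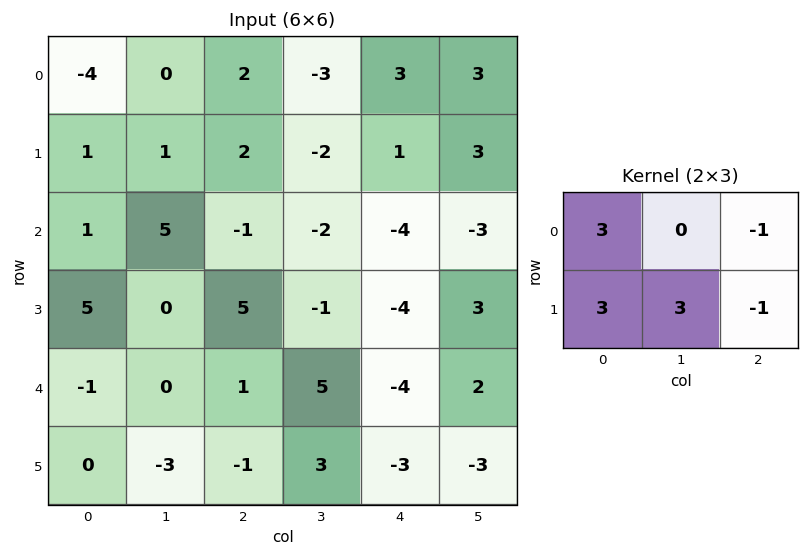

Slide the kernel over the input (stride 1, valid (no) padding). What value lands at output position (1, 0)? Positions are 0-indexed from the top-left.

20

The receptive field on the input at this output position is [1 1 2 / 1 5 -1]. Elementwise product with the kernel and sum: 1·3 + 2·-1 + 1·3 + 5·3 + -1·-1.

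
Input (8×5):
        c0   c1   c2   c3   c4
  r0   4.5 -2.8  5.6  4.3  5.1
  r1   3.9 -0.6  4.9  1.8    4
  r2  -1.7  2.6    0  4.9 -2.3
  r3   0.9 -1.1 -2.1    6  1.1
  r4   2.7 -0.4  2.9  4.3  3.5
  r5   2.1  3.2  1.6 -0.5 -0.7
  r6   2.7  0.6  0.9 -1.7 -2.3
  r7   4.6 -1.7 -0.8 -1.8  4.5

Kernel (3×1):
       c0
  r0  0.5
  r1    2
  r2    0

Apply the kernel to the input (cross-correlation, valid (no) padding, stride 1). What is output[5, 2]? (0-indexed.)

2.6

The receptive field on the input at this output position is [1.6 / 0.9 / -0.8]. Elementwise product with the kernel and sum: 1.6·0.5 + 0.9·2.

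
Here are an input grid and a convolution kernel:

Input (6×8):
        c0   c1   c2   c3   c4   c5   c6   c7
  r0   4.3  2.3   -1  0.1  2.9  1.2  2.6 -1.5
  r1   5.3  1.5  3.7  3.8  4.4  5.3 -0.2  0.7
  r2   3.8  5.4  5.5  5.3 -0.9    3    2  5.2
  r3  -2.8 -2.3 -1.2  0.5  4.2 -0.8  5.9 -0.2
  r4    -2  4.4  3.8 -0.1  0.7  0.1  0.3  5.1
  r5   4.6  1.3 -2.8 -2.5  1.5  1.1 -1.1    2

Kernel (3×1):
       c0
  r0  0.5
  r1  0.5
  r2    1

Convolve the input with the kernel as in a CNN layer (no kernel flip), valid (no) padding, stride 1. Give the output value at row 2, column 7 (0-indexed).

7.6

The receptive field on the input at this output position is [5.2 / -0.2 / 5.1]. Elementwise product with the kernel and sum: 5.2·0.5 + -0.2·0.5 + 5.1·1.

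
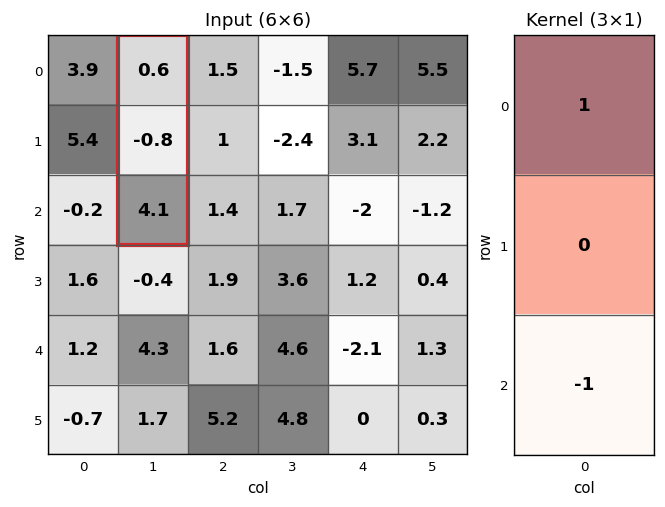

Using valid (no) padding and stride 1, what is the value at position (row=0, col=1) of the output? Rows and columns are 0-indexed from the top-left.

-3.5

The receptive field on the input at this output position is [0.6 / -0.8 / 4.1]. Elementwise product with the kernel and sum: 0.6·1 + 4.1·-1.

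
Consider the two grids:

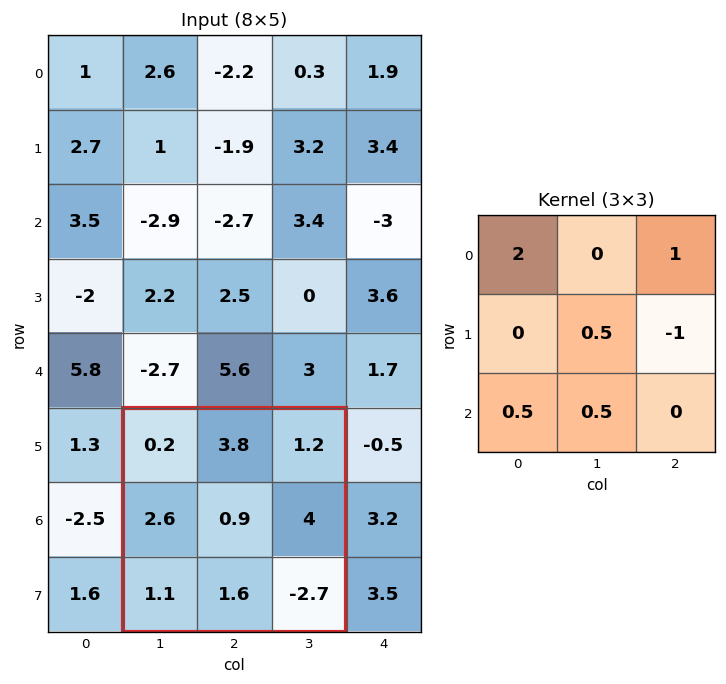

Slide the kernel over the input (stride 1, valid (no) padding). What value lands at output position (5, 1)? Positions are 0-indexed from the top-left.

-0.6

The receptive field on the input at this output position is [0.2 3.8 1.2 / 2.6 0.9 4 / 1.1 1.6 -2.7]. Elementwise product with the kernel and sum: 0.2·2 + 1.2·1 + 0.9·0.5 + 4·-1 + 1.1·0.5 + 1.6·0.5.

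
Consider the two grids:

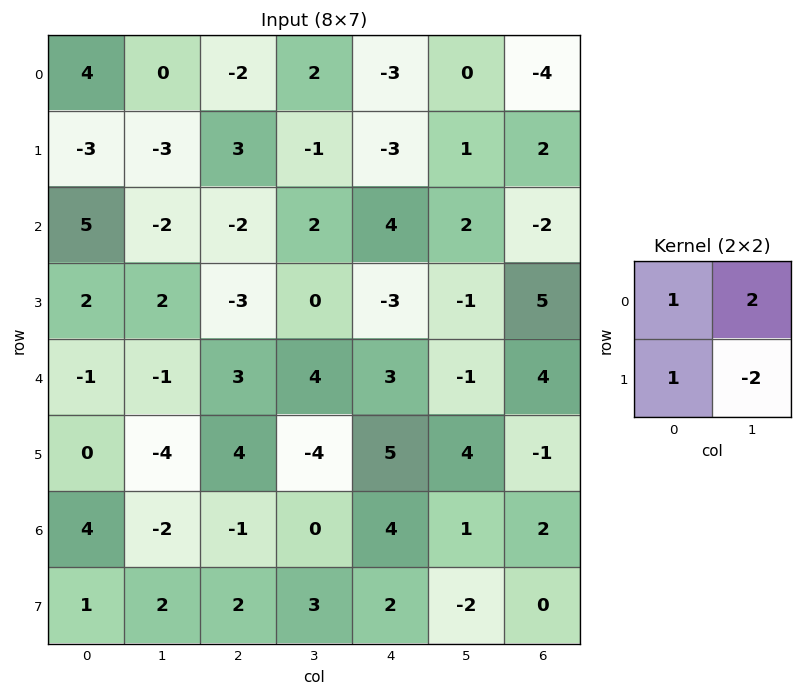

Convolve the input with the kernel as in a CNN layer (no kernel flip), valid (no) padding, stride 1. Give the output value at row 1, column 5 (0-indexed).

The receptive field on the input at this output position is [1 2 / 2 -2]. Elementwise product with the kernel and sum: 1·1 + 2·2 + 2·1 + -2·-2.

11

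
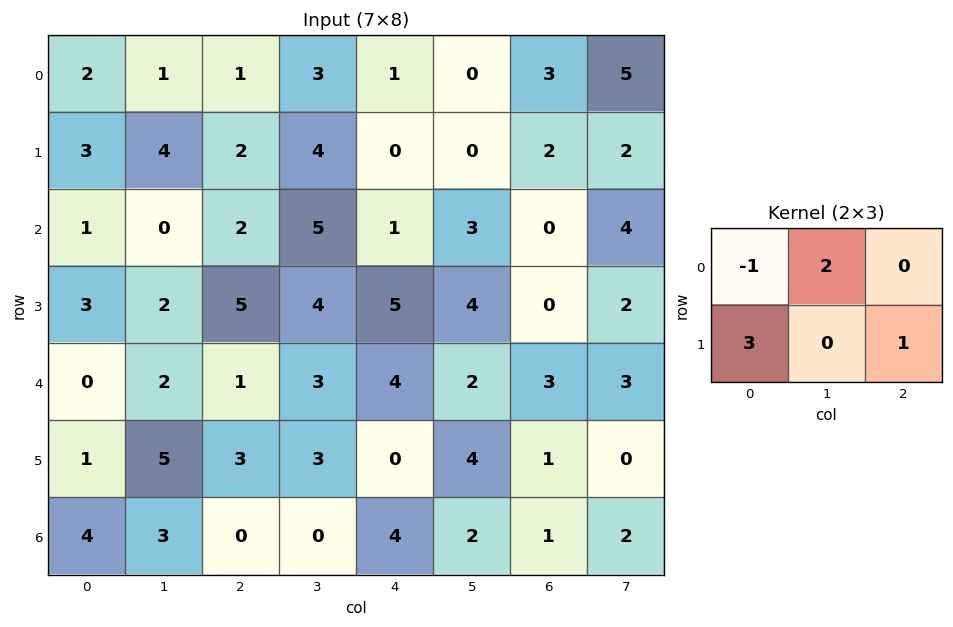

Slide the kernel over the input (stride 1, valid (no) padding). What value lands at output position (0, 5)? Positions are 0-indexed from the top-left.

8

The receptive field on the input at this output position is [0 3 5 / 0 2 2]. Elementwise product with the kernel and sum: 0·-1 + 3·2 + 0·3 + 2·1.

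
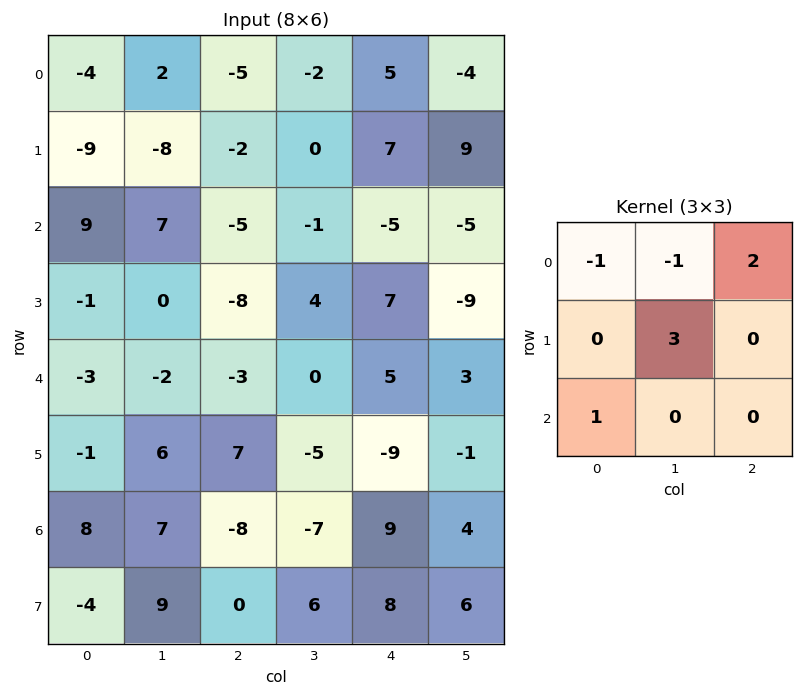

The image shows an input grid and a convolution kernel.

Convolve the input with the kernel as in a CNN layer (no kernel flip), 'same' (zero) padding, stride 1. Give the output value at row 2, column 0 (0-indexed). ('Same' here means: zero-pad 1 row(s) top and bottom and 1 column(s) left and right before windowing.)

20

The receptive field on the zero-padded input at this output position is [0 -9 -8 / 0 9 7 / 0 -1 0]. Elementwise product with the kernel and sum: 0·-1 + -9·-1 + -8·2 + 9·3 + 0·1.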